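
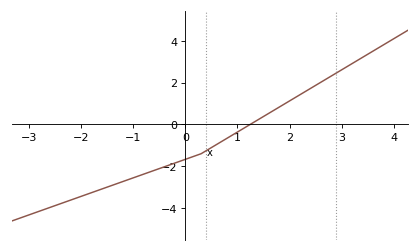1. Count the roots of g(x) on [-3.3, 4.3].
1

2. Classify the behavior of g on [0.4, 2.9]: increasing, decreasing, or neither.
increasing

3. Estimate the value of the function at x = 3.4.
3.2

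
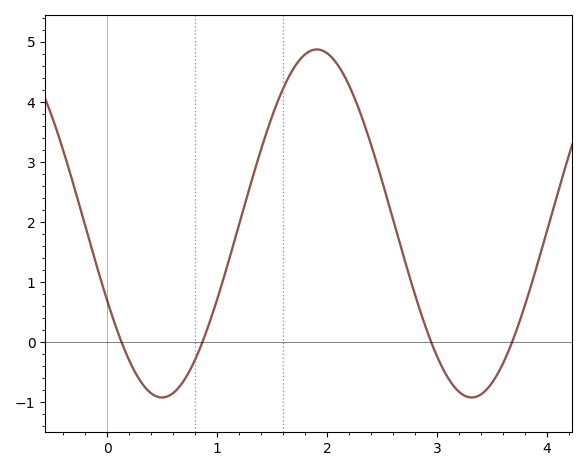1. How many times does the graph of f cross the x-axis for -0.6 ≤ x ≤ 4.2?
4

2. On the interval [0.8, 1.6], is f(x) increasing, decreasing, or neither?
increasing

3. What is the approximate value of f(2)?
4.8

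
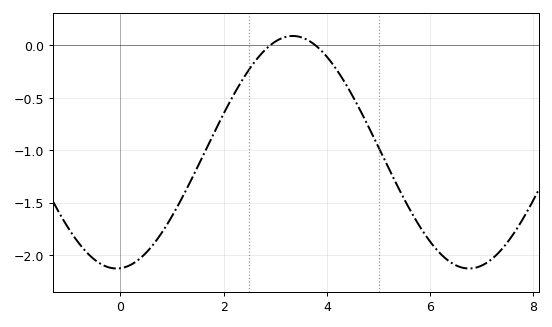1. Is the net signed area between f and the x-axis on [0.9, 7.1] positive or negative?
negative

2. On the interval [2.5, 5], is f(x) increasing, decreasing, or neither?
neither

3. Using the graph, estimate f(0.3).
-2.05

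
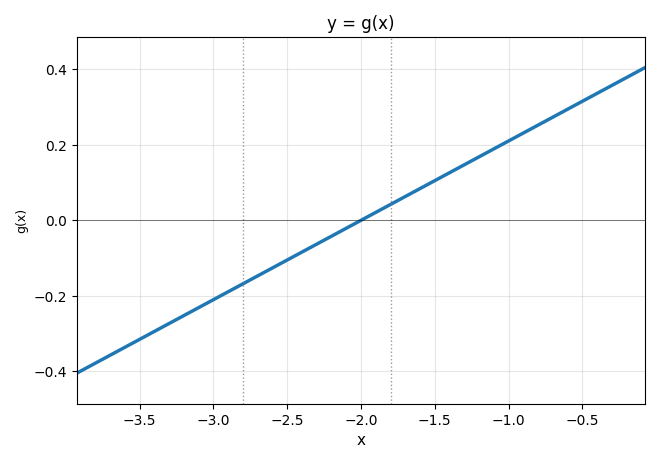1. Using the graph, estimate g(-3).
-0.2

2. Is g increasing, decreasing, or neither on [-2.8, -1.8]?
increasing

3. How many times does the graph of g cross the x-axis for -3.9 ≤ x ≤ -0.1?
1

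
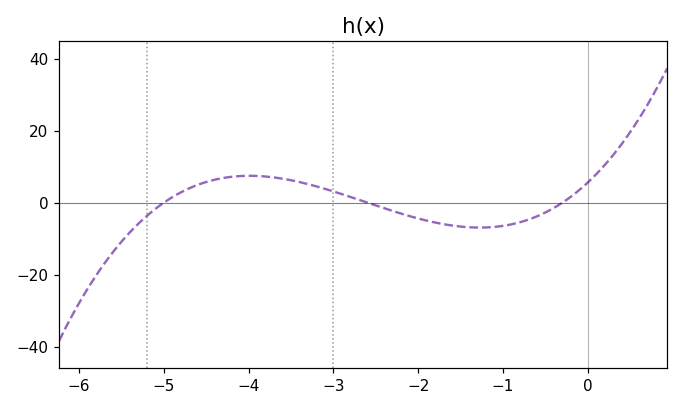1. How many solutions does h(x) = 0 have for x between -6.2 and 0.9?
3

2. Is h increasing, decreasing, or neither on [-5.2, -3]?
neither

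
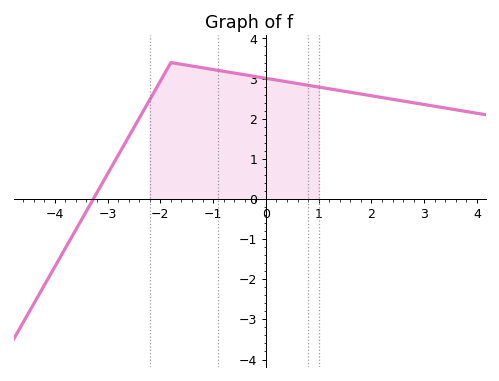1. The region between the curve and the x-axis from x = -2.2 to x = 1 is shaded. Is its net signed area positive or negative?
positive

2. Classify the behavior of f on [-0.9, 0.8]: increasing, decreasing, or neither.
decreasing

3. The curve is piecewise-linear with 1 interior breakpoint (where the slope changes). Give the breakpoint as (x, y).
(-1.8, 3.4)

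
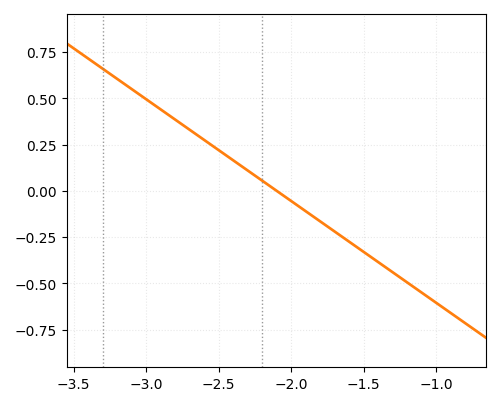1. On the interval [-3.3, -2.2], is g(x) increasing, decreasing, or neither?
decreasing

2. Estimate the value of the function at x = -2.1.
0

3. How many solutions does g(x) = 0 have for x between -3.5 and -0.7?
1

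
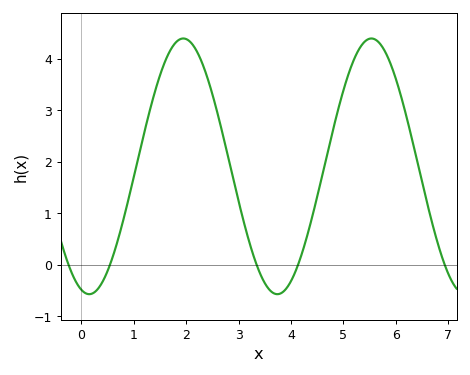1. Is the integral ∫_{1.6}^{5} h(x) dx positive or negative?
positive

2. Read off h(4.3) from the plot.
0.529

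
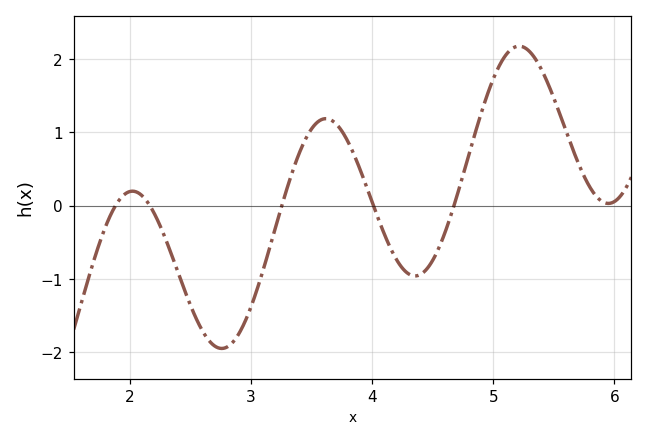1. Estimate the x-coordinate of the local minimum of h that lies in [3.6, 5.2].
4.4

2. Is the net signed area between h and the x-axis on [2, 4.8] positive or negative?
negative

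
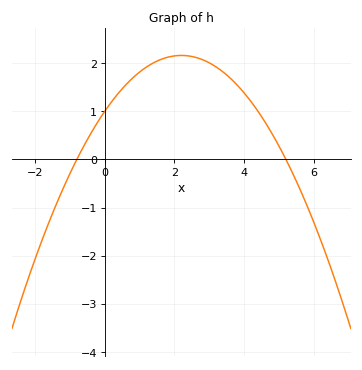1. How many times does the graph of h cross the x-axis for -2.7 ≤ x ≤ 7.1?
2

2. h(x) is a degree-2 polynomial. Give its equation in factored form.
y = -0.24(x + 0.8)(x - 5.2)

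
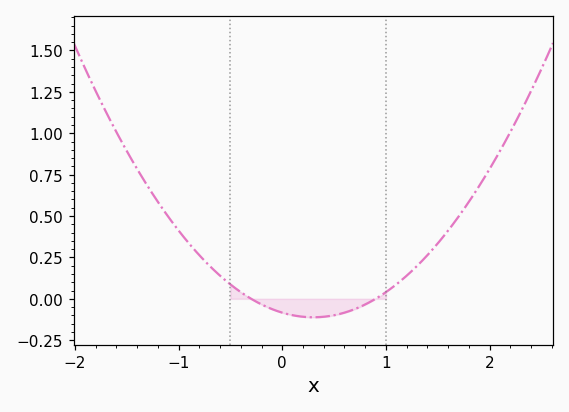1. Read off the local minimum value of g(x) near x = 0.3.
-0.12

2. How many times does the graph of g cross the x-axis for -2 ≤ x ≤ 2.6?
2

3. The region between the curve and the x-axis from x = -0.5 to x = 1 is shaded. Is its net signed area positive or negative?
negative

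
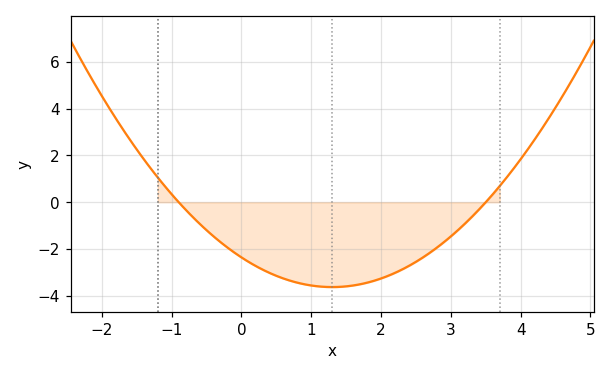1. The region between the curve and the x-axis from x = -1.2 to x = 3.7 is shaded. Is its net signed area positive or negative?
negative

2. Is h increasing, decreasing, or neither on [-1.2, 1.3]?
decreasing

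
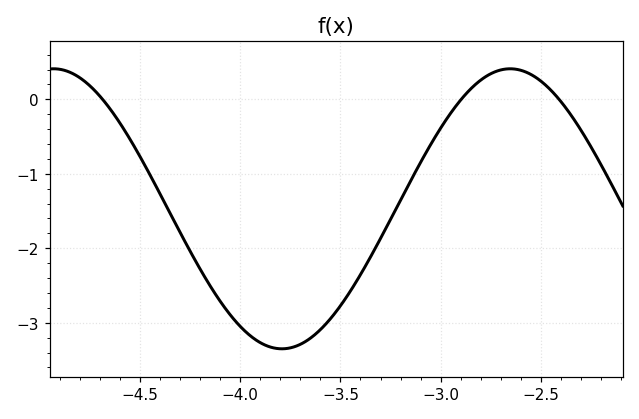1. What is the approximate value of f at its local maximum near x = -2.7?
0.4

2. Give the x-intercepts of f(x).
-4.7, -2.9, -2.4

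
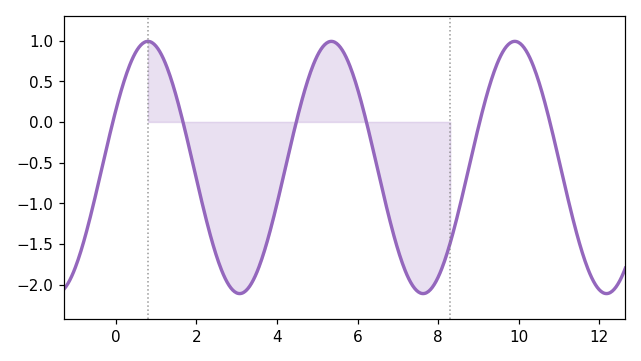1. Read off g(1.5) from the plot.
0.3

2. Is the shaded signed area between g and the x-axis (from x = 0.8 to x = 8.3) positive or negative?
negative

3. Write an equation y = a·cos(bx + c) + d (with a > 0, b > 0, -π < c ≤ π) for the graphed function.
y = 1.55cos(1.4x - 1.1) - 0.56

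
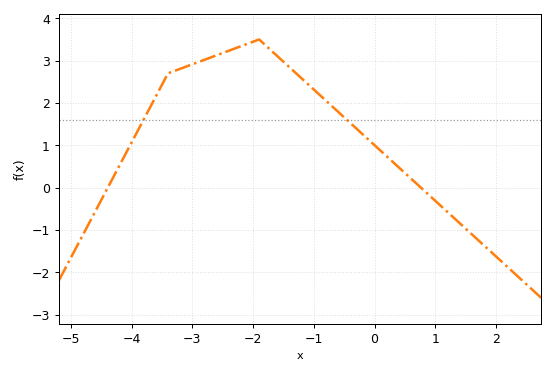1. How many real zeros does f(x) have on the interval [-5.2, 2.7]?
2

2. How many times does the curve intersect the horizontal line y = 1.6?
2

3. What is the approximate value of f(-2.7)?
3.1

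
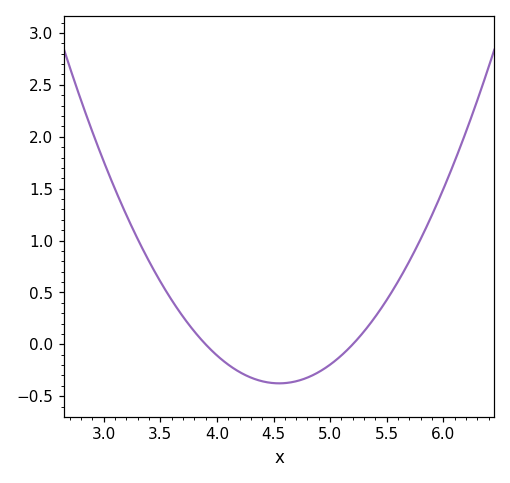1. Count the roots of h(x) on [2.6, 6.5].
2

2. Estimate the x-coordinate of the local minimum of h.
4.6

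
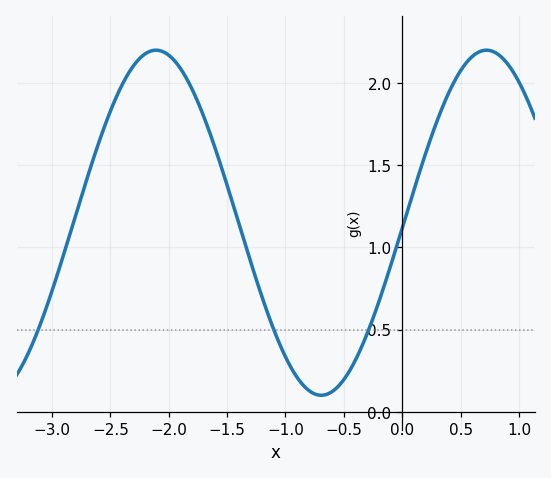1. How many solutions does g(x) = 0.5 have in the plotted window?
3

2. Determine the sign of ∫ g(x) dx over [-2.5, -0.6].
positive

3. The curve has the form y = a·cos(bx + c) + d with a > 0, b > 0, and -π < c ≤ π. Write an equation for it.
y = 1.05cos(2.2x - 1.6) + 1.15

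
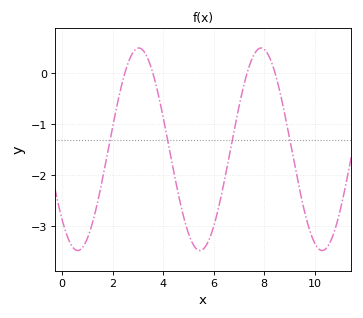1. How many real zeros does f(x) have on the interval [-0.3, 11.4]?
4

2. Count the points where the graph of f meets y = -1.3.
4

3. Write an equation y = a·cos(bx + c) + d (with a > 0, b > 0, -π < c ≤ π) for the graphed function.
y = 1.98cos(1.3x + 2.3) - 1.49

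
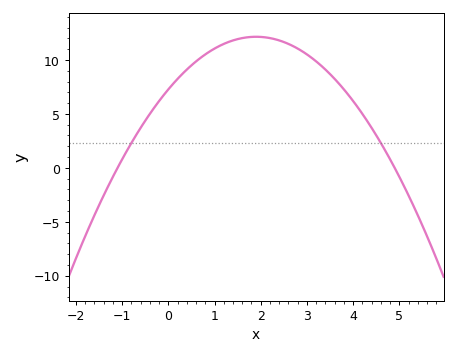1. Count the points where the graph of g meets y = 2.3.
2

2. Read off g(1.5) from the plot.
12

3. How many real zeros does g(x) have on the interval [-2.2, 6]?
2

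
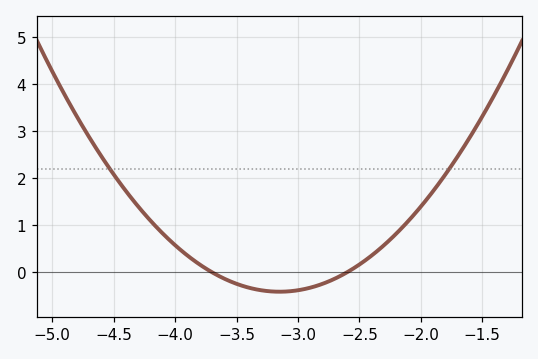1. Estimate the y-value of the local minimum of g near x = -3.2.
-0.4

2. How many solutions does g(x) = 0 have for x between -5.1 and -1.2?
2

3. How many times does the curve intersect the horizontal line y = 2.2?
2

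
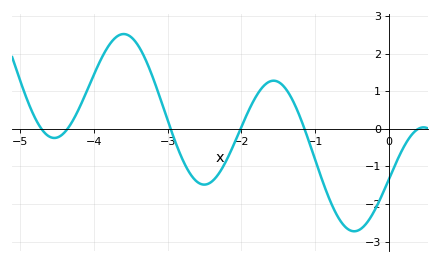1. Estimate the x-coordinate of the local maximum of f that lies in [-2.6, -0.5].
-1.56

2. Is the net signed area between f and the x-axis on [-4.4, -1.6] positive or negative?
positive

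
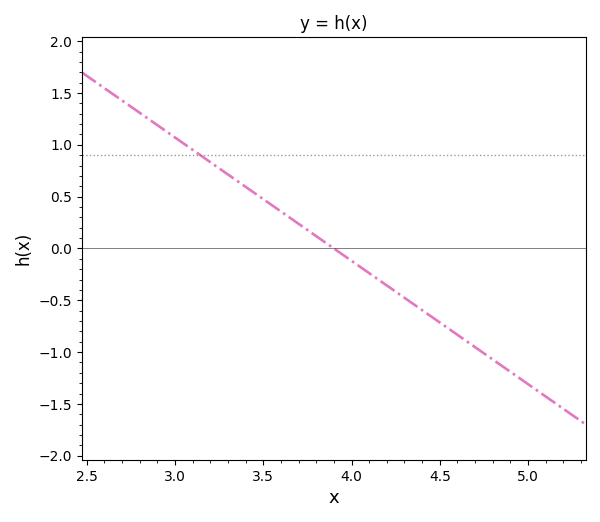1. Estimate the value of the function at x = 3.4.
0.595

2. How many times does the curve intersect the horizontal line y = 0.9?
1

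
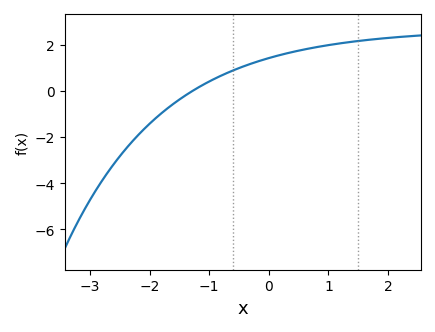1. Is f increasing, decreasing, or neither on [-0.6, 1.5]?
increasing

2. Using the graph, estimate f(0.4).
1.68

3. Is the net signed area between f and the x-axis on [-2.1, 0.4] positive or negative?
positive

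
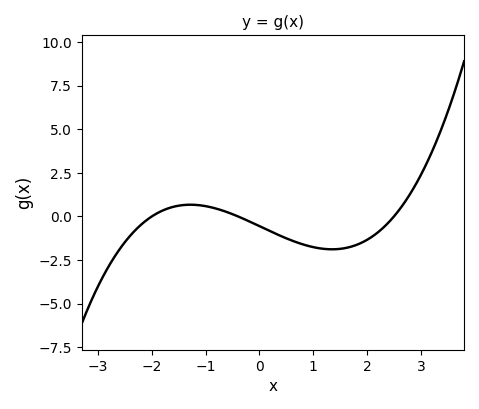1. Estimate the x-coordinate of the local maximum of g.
-1.28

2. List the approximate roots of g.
-2, -0.4, 2.5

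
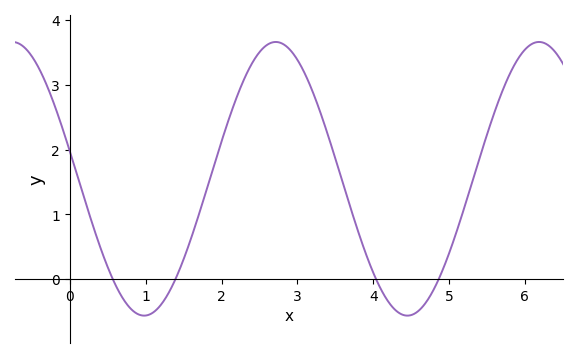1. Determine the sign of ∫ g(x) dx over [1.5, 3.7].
positive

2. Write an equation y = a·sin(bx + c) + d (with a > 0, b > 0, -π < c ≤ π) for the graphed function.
y = 2.11sin(1.8x + 2.9) + 1.55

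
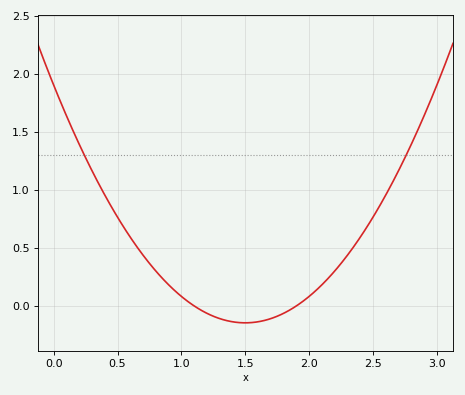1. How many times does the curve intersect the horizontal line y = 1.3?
2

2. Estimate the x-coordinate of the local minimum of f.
1.5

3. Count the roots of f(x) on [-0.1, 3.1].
2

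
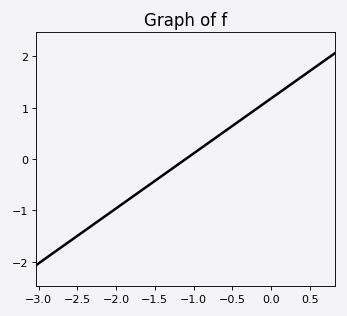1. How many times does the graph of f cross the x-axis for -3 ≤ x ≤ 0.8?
1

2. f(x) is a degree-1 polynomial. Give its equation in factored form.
y = 1.07(x + 1.1)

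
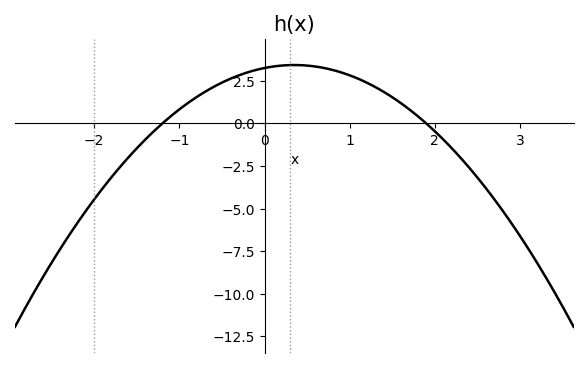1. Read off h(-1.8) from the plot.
-3.17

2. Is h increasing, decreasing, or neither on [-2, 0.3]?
increasing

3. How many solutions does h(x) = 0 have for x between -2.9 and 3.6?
2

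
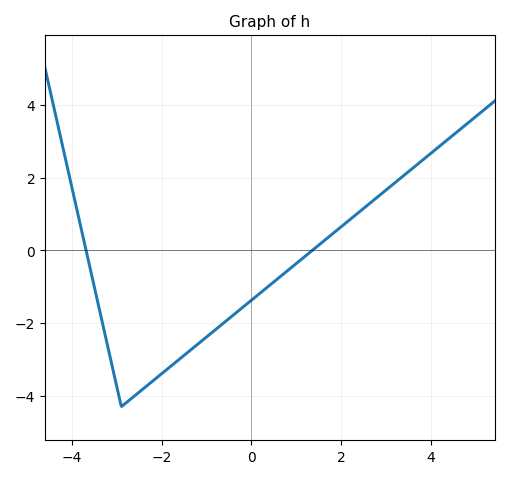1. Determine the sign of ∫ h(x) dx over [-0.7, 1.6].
negative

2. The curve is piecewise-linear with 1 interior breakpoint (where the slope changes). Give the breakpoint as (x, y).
(-2.9, -4.3)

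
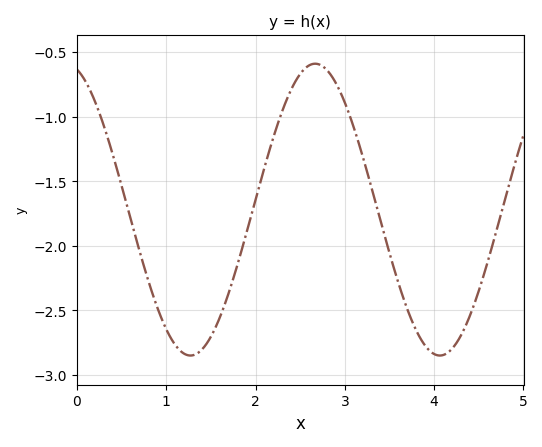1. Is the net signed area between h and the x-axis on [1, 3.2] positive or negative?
negative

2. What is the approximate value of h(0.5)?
-1.53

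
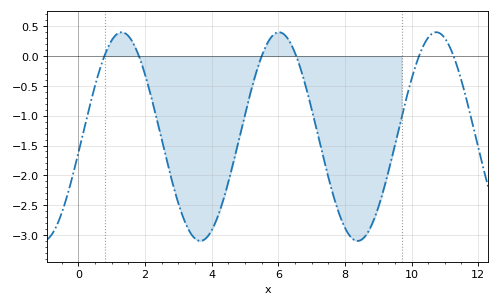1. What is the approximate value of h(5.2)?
-0.54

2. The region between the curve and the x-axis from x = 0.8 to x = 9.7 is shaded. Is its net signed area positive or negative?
negative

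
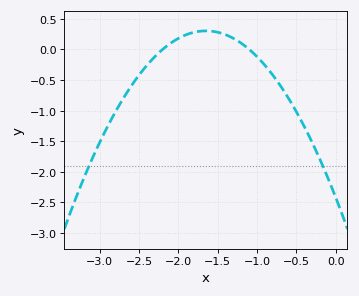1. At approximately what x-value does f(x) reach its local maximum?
-1.65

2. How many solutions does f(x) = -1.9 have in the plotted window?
2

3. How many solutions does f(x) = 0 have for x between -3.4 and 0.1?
2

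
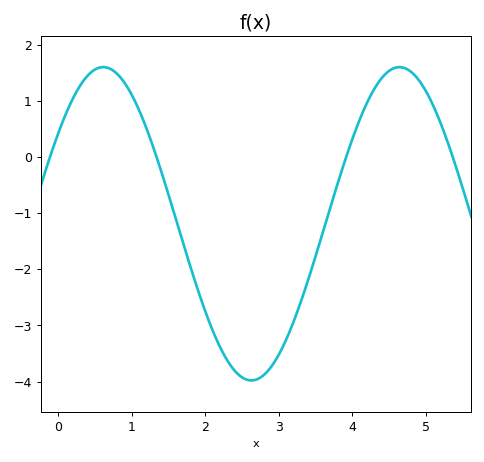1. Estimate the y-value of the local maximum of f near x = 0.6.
1.6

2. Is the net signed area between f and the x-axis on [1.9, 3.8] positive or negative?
negative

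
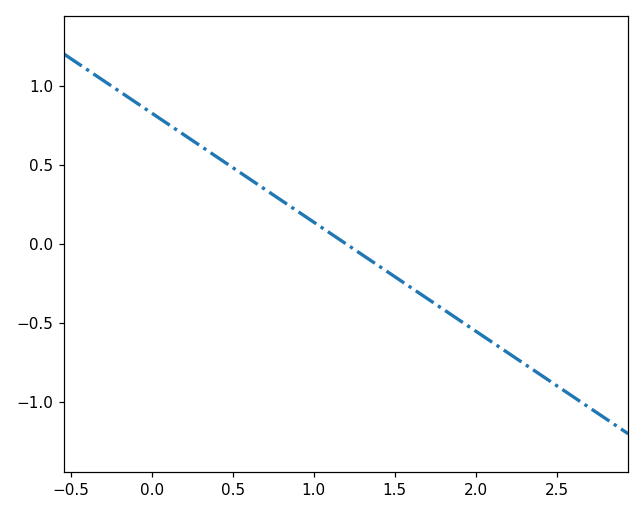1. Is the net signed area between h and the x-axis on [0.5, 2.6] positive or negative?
negative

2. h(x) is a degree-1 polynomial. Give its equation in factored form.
y = -0.69(x - 1.2)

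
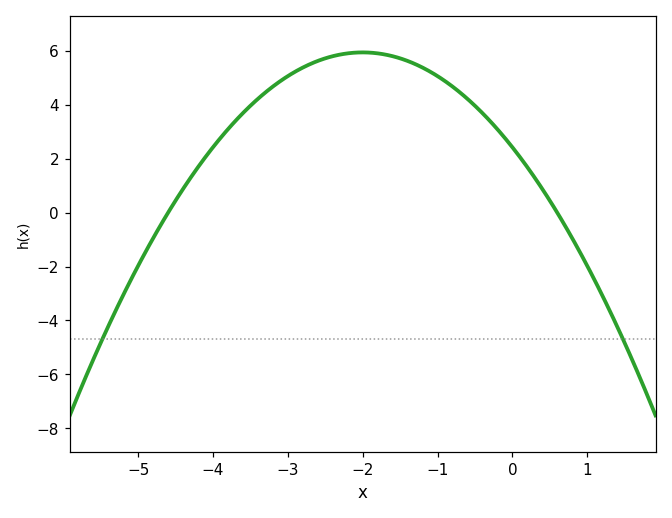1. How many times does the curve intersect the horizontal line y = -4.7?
2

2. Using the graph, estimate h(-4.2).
1.69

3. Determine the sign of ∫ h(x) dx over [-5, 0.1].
positive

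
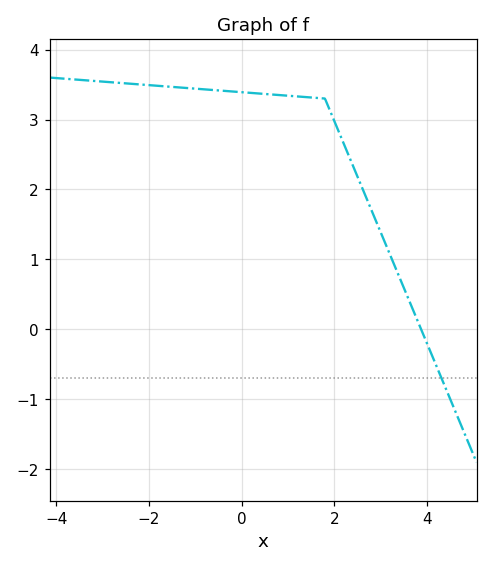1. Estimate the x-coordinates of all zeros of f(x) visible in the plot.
3.88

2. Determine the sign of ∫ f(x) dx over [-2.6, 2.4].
positive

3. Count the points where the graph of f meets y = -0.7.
1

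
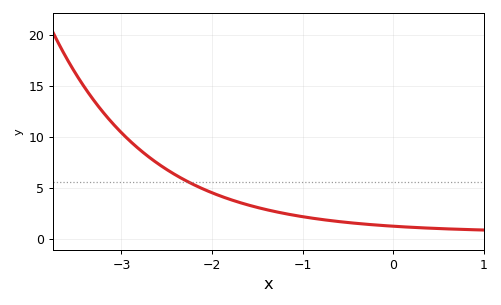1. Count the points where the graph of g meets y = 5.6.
1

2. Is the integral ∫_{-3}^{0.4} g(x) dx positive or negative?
positive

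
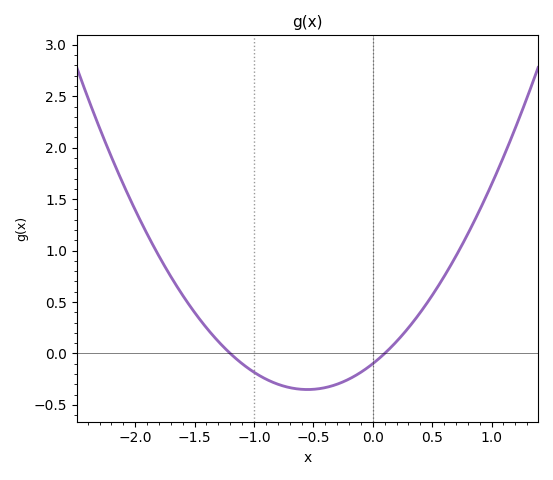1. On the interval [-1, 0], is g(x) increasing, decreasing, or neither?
neither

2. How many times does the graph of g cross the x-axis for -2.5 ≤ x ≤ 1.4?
2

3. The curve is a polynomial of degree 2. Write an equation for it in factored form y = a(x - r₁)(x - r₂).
y = 0.83(x + 1.2)(x - 0.1)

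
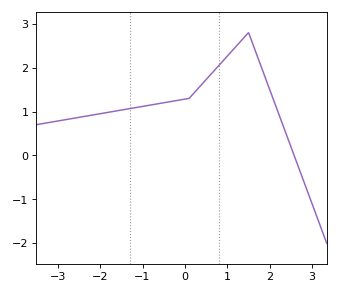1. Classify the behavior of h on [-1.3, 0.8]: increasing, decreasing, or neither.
increasing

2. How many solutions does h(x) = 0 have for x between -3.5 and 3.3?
1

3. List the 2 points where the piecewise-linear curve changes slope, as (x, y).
(0.1, 1.3); (1.5, 2.8)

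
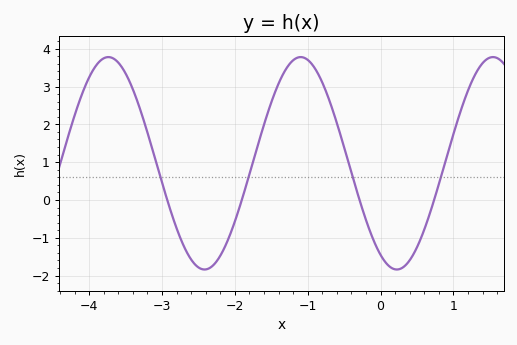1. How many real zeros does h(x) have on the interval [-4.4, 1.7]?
4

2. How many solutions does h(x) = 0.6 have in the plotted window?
4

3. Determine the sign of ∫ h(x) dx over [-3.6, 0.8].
positive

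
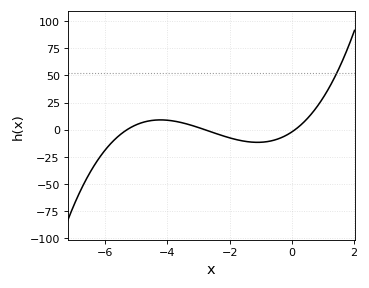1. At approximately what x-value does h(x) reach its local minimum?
-1.11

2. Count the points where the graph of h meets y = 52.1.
1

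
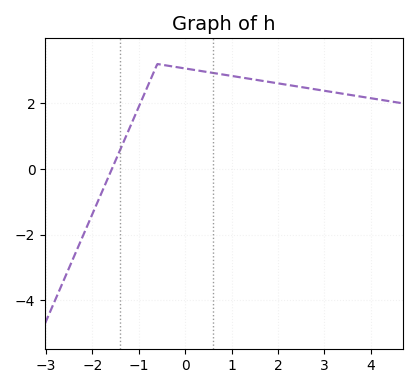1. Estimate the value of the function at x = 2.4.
2.52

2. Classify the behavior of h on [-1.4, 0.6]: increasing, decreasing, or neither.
neither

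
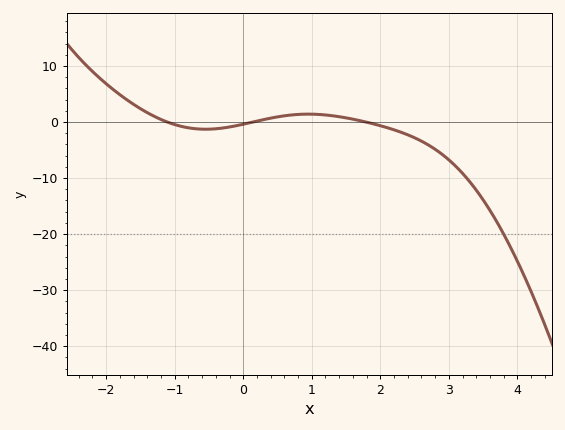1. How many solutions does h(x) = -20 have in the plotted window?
1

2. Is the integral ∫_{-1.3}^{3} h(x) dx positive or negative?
negative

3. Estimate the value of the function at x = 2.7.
-4.09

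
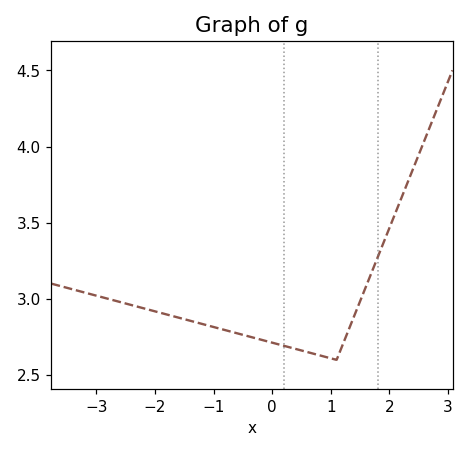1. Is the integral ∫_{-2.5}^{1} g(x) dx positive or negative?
positive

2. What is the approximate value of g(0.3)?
2.7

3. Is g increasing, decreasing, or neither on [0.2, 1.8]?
neither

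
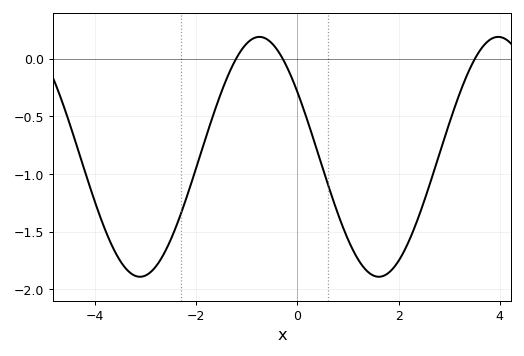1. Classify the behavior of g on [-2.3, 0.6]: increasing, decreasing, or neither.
neither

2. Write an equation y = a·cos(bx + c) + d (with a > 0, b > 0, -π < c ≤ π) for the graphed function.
y = 1.04cos(1.33x + 1) - 0.85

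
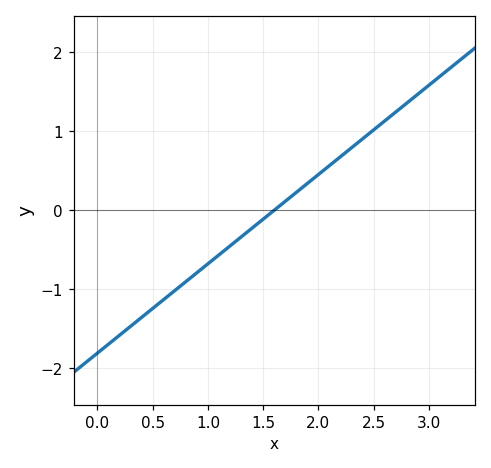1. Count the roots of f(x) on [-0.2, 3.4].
1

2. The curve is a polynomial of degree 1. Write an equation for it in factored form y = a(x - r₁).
y = 1.13(x - 1.6)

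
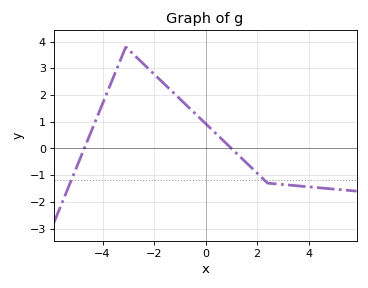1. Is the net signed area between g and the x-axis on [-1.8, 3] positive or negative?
positive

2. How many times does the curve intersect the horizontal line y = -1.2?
2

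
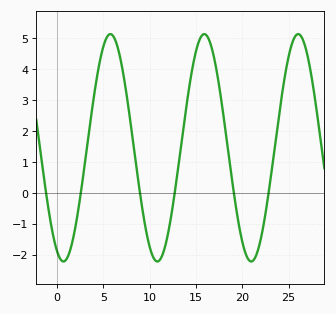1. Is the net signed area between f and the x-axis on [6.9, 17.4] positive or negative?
positive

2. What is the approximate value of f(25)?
4.4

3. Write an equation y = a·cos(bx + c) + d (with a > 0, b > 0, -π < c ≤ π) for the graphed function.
y = 3.68cos(0.62x + 2.7) + 1.46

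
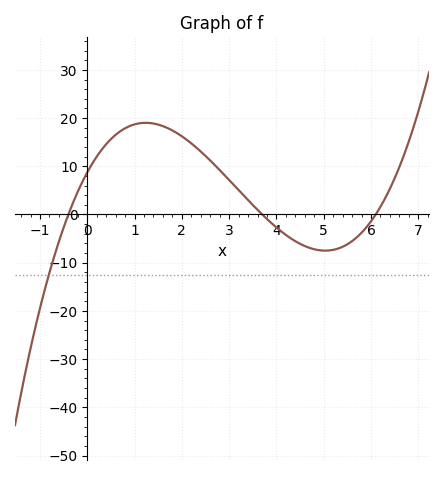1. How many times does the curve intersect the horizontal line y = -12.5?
1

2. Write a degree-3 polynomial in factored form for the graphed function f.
y = 0.97(x + 0.4)(x - 3.7)(x - 6.1)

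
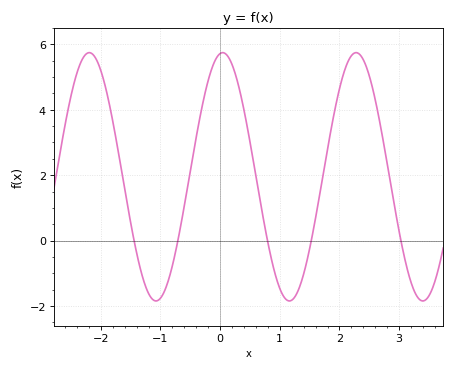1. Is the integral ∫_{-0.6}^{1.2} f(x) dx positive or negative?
positive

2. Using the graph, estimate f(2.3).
5.74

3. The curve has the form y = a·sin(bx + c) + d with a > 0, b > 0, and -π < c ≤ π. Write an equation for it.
y = 3.8sin(2.81x + 1.45) + 1.95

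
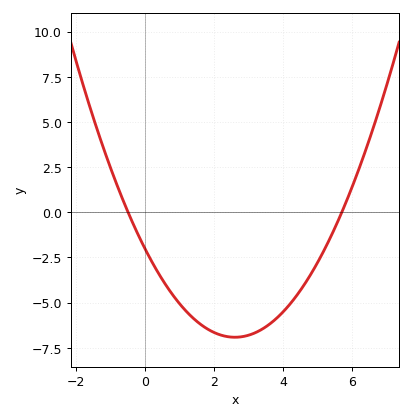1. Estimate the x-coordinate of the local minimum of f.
2.6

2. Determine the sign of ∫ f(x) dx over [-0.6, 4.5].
negative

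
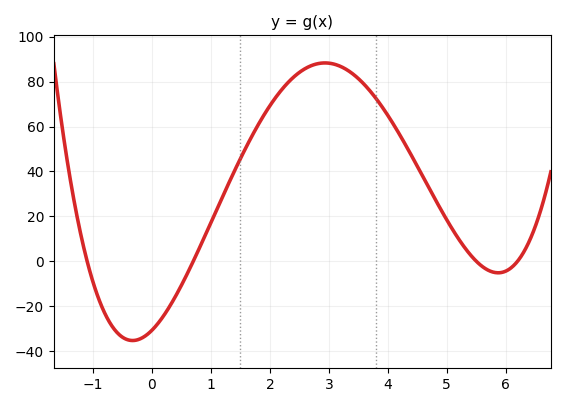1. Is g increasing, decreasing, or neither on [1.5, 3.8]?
neither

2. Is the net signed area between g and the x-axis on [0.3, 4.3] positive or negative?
positive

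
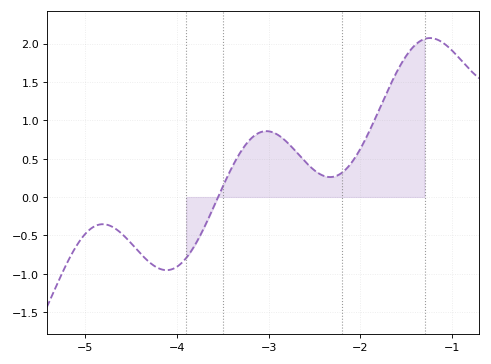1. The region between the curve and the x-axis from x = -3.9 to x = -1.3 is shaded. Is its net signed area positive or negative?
positive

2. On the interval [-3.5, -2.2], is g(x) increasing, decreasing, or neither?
neither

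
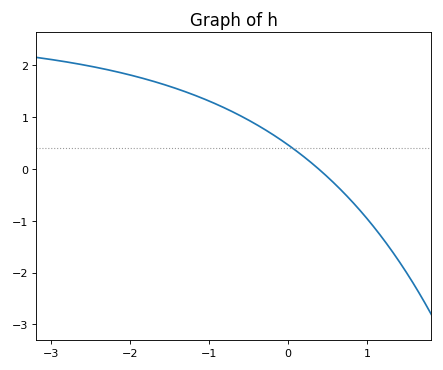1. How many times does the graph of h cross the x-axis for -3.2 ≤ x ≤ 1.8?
1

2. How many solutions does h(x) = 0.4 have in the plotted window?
1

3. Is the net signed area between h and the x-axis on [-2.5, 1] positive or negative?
positive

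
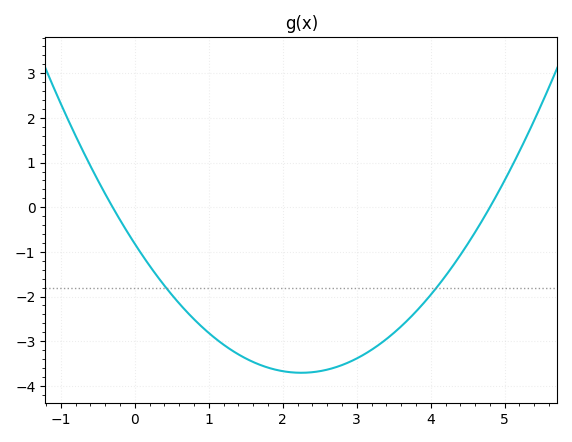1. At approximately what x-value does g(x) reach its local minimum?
2.2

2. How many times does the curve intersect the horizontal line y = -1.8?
2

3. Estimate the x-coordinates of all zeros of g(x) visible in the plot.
-0.3, 4.8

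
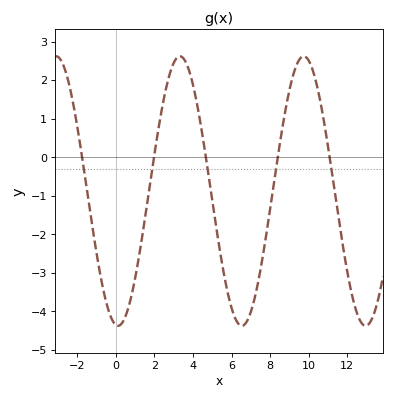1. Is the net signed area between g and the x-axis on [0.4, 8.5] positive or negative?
negative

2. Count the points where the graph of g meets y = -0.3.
5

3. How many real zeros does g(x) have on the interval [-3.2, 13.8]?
5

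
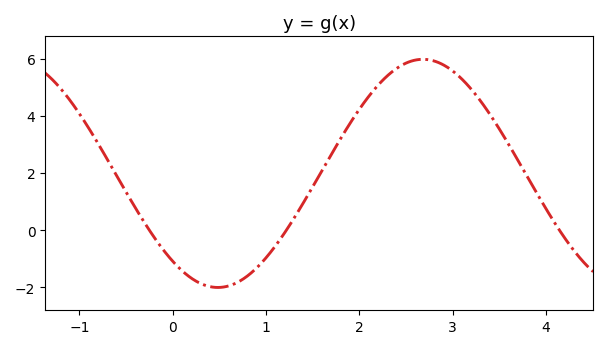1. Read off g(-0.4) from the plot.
0.8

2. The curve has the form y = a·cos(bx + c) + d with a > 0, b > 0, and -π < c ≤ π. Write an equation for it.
y = 3.99cos(1.4x + 2.5) + 1.99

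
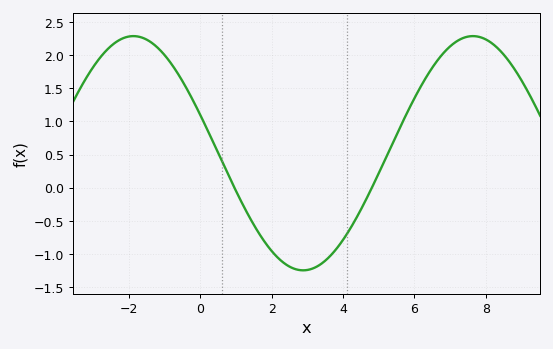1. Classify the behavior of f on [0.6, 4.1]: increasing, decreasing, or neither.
neither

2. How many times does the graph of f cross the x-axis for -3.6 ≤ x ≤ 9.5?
2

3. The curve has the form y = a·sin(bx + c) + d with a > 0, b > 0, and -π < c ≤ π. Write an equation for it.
y = 1.77sin(0.66x + 2.81) + 0.52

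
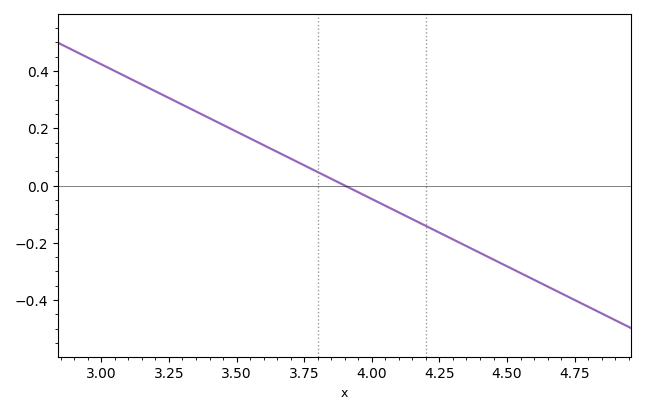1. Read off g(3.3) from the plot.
0.28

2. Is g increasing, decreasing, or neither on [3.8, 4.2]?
decreasing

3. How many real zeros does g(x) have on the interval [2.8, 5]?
1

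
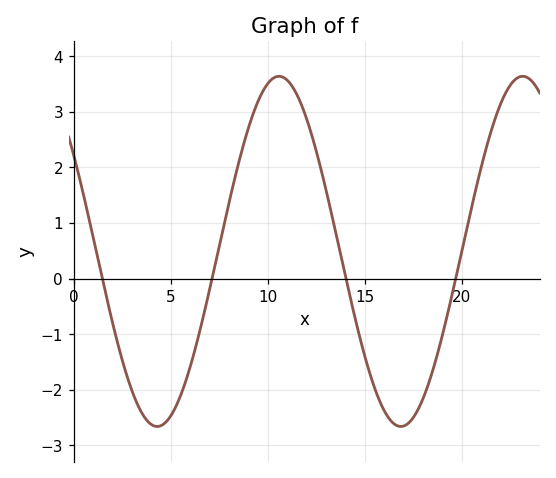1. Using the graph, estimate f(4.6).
-2.6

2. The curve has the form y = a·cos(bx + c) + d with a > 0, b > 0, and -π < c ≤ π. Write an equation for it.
y = 3.15cos(0.5x + 0.99) + 0.49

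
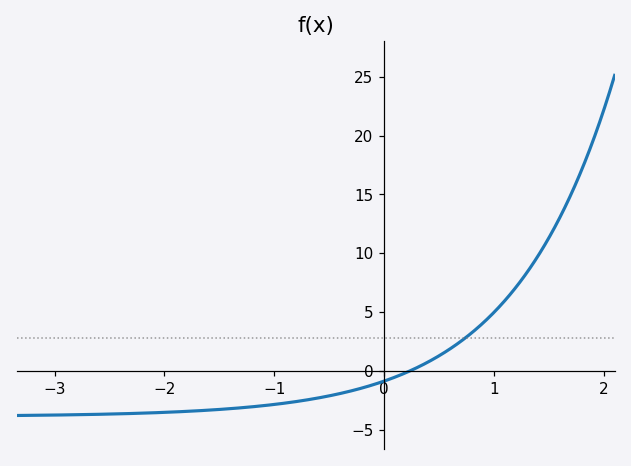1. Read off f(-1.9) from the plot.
-3.5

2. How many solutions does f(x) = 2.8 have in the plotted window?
1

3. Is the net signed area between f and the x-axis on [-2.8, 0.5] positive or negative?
negative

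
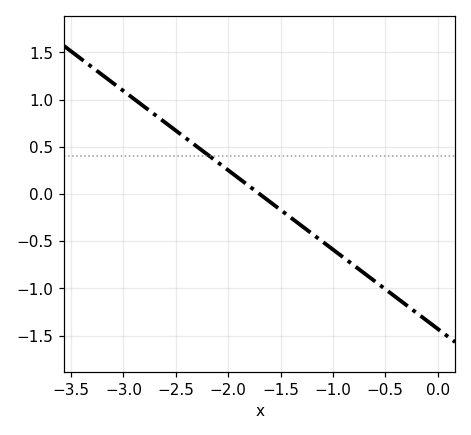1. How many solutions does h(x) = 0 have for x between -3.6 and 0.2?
1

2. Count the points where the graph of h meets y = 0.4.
1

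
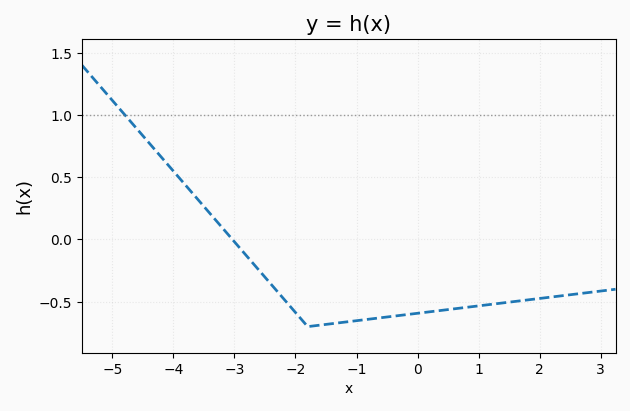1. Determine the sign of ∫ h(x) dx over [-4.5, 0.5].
negative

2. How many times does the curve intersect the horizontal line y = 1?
1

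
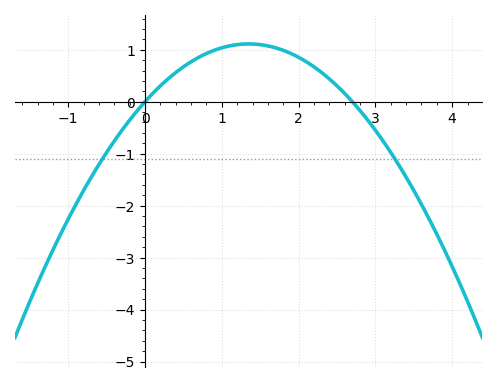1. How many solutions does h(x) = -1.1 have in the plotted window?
2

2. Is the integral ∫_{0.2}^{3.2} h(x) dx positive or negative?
positive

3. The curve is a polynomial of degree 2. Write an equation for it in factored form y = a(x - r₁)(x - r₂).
y = -0.61(x - 0)(x - 2.7)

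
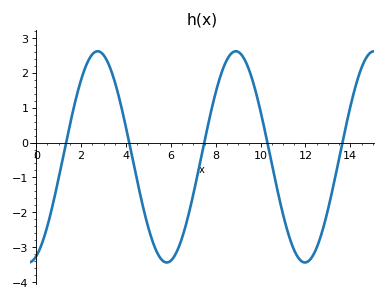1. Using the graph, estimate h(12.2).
-3.36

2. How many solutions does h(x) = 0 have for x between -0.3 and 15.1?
5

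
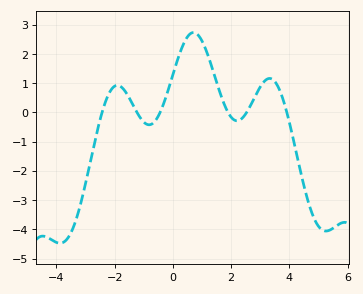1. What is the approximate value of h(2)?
-0.159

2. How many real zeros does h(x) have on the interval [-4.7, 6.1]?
6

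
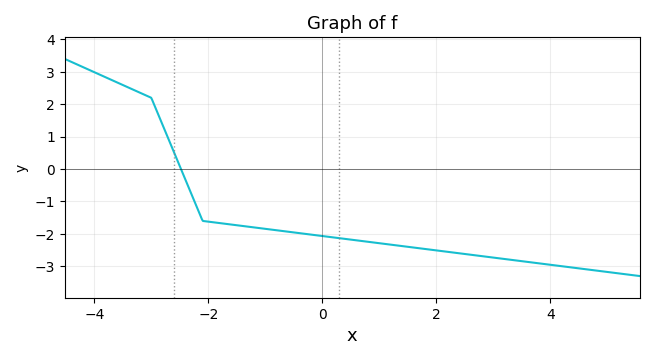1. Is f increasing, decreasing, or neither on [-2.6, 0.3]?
decreasing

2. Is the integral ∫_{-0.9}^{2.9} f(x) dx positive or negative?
negative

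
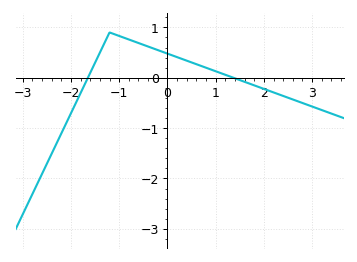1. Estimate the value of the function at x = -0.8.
0.8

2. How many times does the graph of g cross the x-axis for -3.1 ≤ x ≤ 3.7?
2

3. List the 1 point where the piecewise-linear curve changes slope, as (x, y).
(-1.2, 0.9)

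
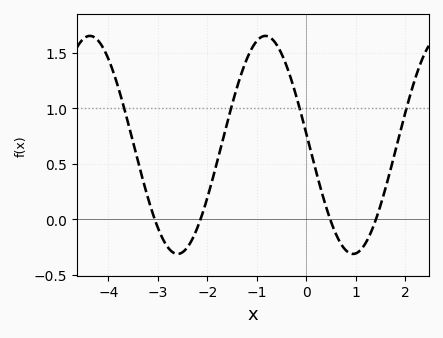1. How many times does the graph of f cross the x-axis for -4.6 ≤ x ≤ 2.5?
4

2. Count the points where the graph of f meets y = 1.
4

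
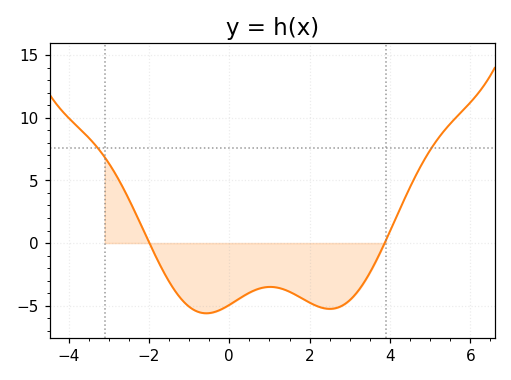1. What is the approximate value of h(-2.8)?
5.33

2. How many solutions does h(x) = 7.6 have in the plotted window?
2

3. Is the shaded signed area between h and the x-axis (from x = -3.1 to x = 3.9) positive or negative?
negative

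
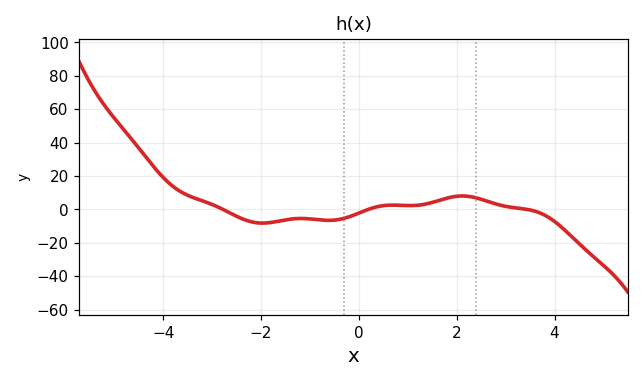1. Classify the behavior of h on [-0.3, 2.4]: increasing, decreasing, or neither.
neither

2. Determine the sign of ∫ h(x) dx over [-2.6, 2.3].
negative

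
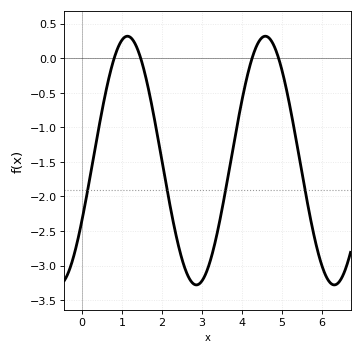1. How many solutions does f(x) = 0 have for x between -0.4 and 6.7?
4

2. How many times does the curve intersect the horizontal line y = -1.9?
4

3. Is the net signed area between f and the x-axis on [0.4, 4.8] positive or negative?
negative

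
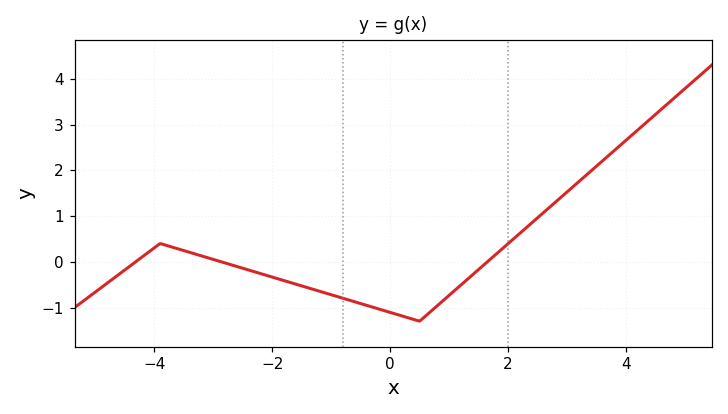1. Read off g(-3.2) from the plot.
0.13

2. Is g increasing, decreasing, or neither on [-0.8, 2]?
neither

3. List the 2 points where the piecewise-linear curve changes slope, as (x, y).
(-3.9, 0.4); (0.5, -1.3)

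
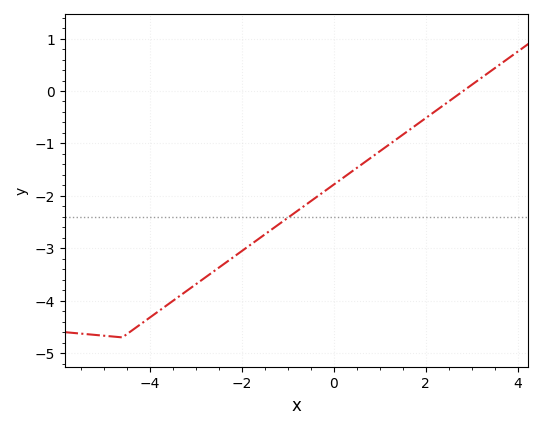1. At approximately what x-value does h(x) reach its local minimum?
-4.6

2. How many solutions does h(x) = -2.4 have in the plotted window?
1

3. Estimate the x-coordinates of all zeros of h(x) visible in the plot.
2.8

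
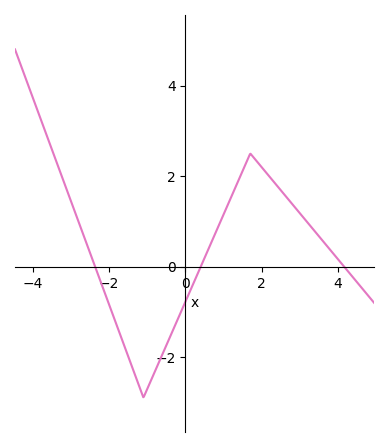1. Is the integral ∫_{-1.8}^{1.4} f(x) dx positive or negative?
negative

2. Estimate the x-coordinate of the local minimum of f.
-1.1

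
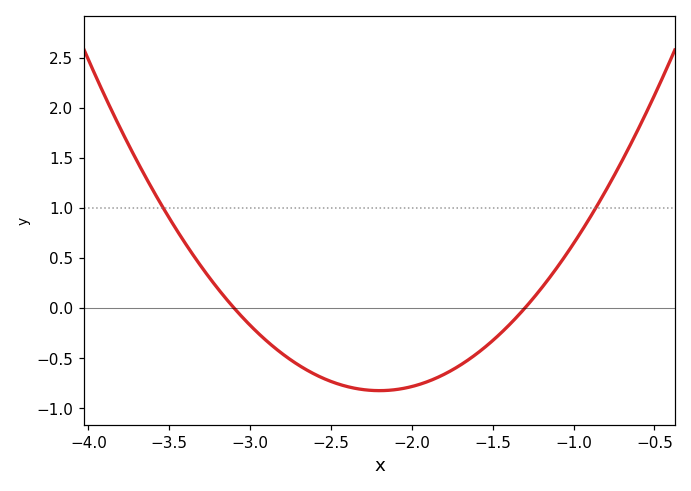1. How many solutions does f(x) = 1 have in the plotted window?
2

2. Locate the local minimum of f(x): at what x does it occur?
-2.2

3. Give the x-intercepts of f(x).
-3.1, -1.3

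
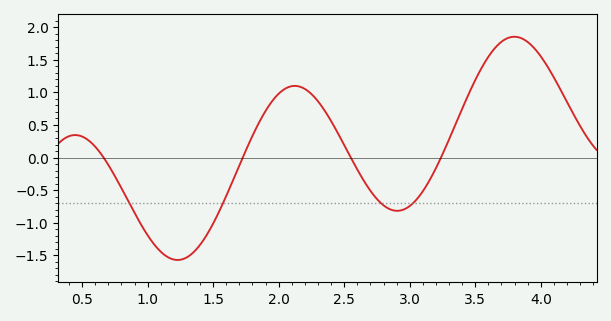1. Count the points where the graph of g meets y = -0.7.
4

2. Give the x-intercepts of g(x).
0.7, 1.7, 2.6, 3.2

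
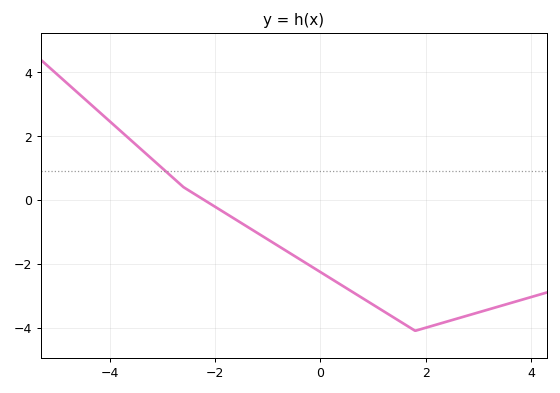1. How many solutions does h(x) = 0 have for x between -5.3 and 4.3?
1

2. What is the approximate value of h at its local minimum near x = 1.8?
-4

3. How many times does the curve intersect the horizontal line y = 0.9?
1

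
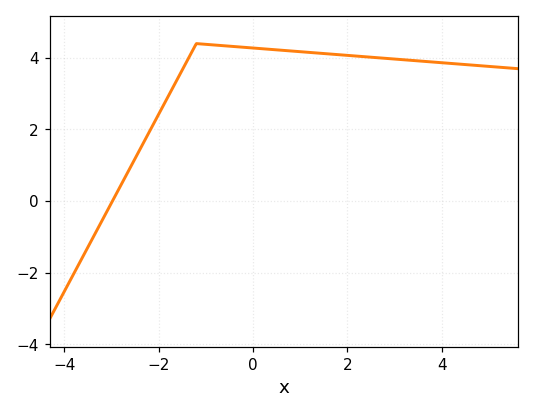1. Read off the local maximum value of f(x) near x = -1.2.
4.4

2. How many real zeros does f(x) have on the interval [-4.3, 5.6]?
1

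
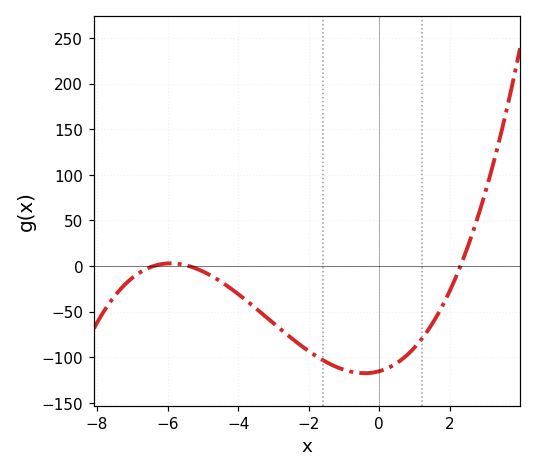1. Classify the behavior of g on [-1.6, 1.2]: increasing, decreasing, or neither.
neither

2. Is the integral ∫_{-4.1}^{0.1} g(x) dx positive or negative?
negative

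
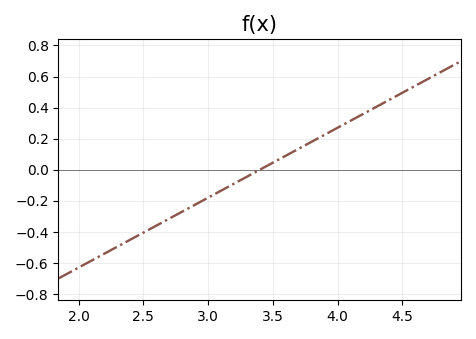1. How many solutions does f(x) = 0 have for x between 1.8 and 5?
1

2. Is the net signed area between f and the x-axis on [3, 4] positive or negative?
positive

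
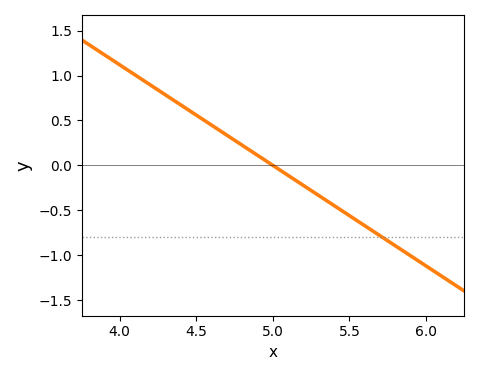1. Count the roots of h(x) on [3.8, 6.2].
1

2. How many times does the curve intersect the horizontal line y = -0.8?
1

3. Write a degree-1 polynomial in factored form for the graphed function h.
y = -1.12(x - 5)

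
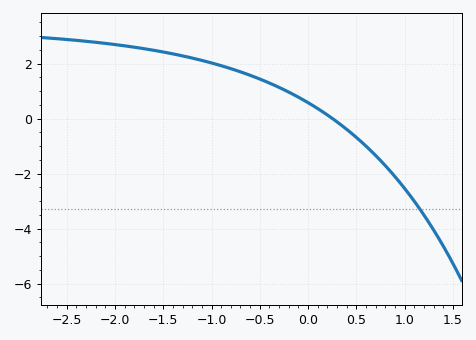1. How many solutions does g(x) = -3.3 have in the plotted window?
1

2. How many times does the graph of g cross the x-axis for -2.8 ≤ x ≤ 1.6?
1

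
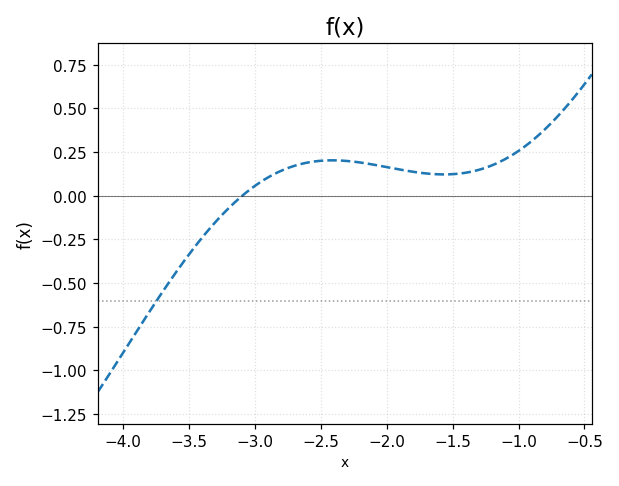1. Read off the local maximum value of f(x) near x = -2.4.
0.2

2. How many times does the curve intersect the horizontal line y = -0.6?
1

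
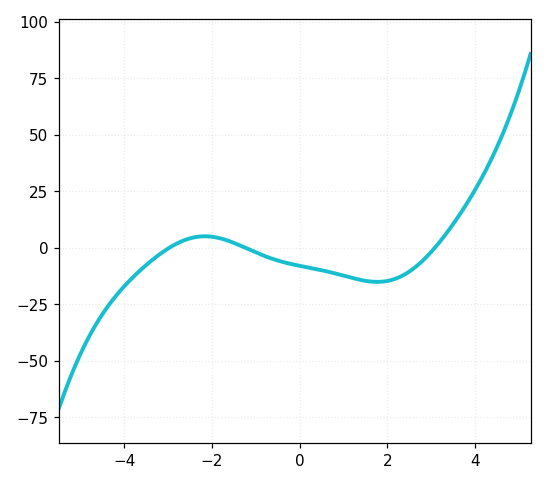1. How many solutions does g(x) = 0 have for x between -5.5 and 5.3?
3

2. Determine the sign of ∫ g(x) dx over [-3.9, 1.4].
negative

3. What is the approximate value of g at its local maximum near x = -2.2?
5.18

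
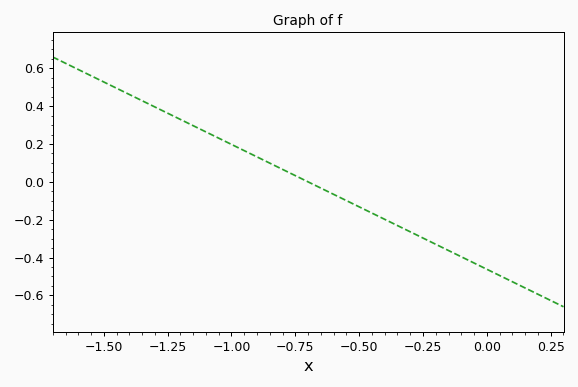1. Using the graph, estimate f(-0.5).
-0.14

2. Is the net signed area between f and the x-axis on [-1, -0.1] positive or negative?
negative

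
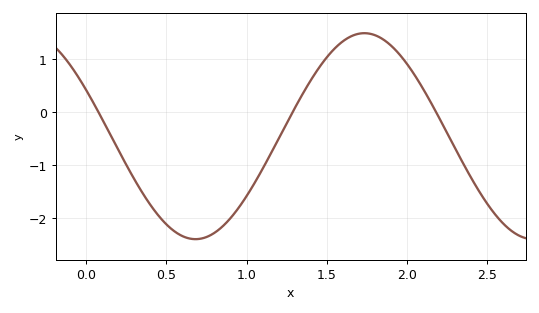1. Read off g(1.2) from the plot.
-0.5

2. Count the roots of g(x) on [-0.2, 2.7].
3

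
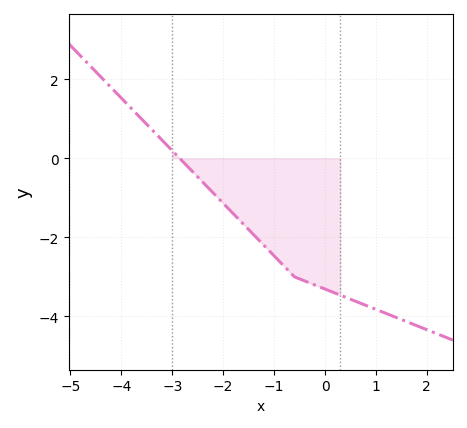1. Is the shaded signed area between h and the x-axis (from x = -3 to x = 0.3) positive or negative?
negative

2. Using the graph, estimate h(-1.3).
-2.1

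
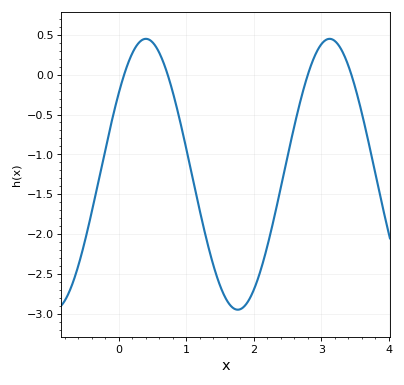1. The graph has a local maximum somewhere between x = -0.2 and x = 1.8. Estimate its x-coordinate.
0.4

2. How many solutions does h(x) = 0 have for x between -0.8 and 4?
4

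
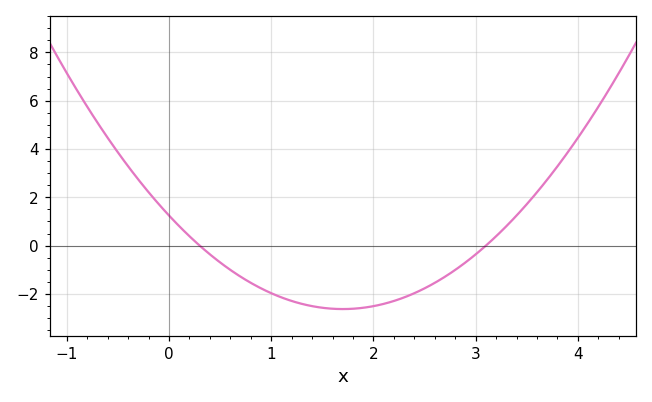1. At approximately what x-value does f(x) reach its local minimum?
1.7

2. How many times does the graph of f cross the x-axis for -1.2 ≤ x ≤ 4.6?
2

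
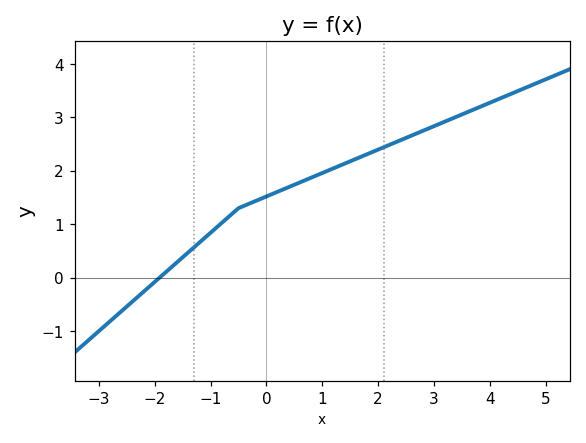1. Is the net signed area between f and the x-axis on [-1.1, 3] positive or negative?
positive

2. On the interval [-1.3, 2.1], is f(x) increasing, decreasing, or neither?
increasing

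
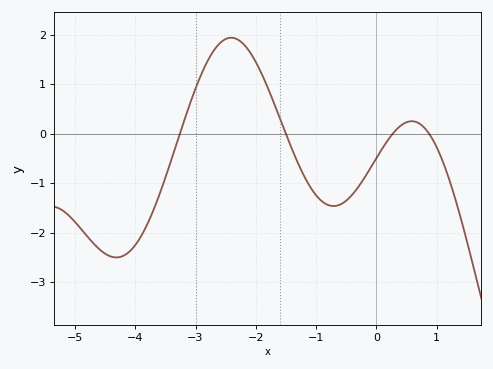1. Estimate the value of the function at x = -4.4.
-2.5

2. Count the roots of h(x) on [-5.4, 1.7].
4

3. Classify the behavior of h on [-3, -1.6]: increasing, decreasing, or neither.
neither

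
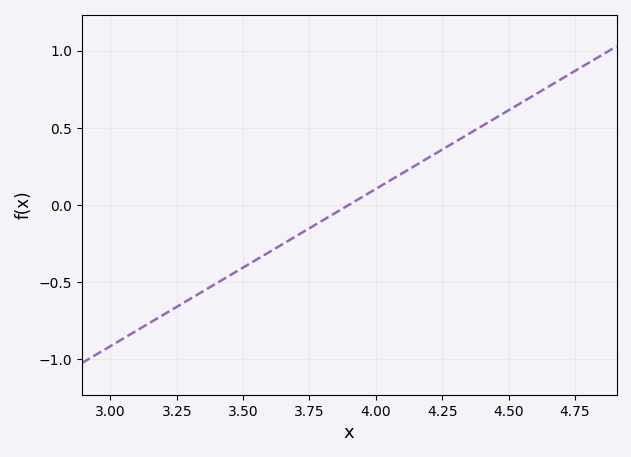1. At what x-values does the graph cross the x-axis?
3.9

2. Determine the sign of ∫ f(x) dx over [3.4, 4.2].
negative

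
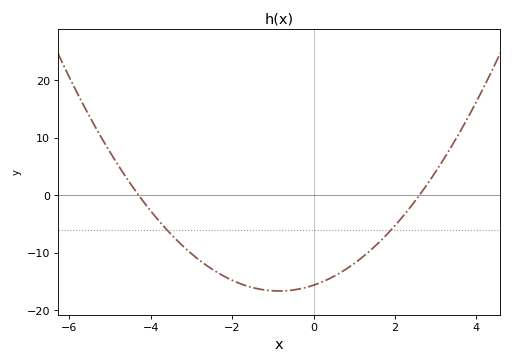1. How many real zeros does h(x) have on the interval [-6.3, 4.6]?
2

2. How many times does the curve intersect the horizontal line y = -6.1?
2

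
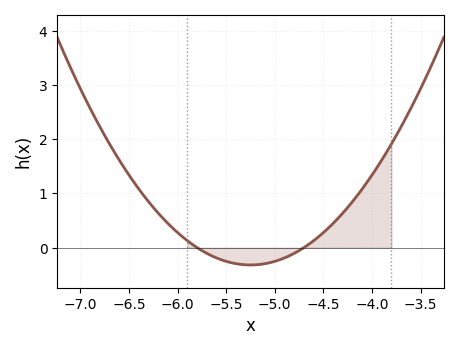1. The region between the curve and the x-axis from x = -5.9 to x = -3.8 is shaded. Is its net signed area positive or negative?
positive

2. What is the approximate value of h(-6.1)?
0.445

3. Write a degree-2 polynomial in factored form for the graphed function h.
y = 1.06(x + 5.8)(x + 4.7)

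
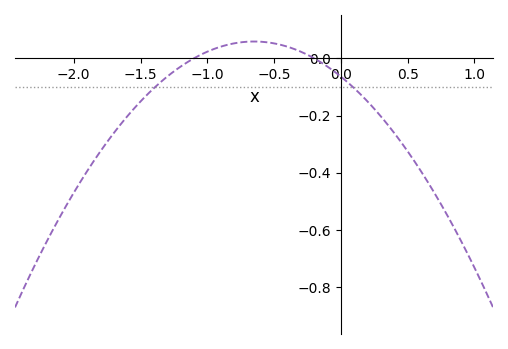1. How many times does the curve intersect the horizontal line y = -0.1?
2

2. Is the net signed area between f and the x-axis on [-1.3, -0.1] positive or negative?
positive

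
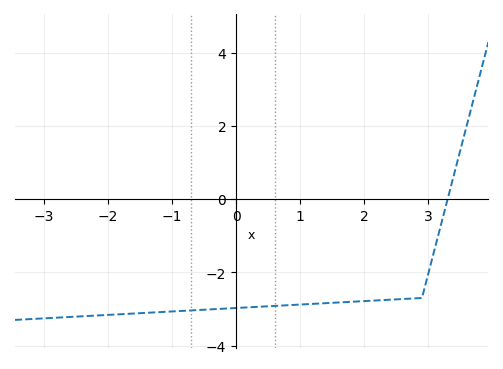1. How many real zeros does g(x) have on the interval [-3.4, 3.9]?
1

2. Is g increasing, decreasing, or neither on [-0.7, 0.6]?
increasing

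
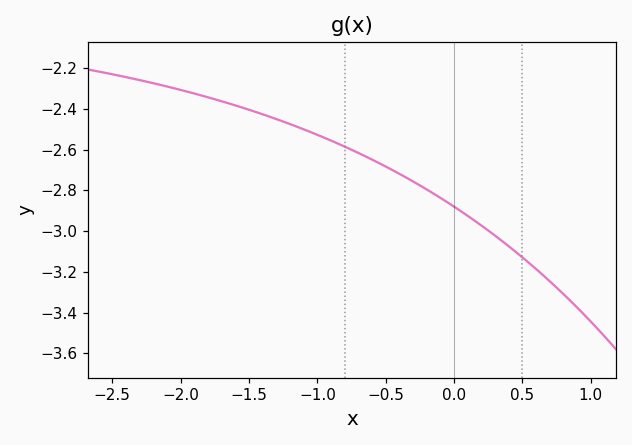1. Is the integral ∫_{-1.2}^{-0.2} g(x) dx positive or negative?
negative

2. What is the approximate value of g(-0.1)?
-2.84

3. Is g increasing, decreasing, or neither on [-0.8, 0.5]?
decreasing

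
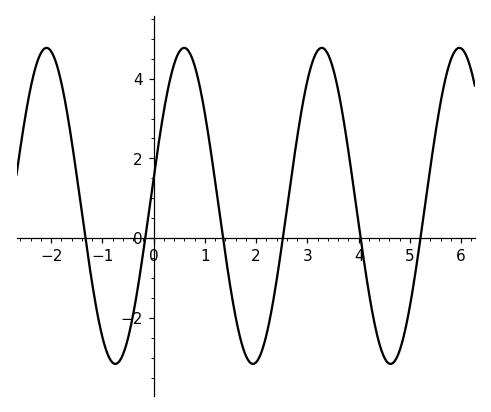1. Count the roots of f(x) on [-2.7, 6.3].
6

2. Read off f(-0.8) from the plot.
-3.2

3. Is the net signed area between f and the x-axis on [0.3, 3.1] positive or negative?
positive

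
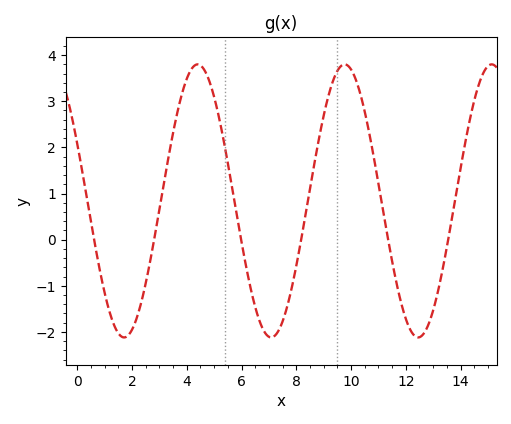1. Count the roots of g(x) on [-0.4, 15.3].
6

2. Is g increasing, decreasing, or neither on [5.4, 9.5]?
neither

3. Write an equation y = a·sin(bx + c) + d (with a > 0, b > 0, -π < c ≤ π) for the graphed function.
y = 2.96sin(1.17x + 2.71) + 0.84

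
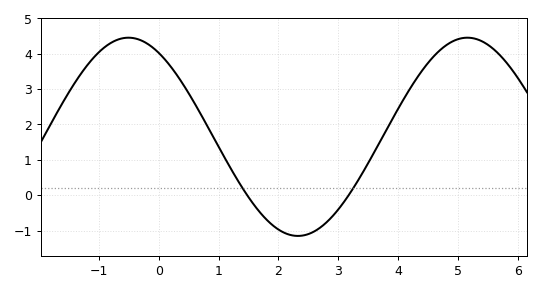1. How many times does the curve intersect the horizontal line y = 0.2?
2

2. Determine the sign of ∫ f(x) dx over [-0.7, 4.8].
positive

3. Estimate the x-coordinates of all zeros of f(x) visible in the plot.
1.4, 3.2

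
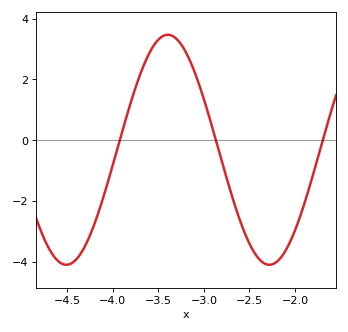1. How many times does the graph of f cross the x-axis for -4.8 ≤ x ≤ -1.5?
3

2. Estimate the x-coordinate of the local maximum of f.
-3.4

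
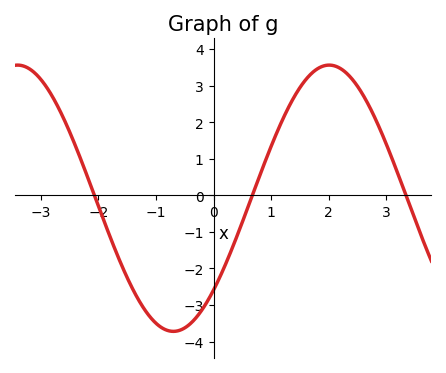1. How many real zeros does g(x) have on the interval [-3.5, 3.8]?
3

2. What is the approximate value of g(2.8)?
2.1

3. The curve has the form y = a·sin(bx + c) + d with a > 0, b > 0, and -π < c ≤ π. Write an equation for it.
y = 3.64sin(1.2x - 0.76) - 0.08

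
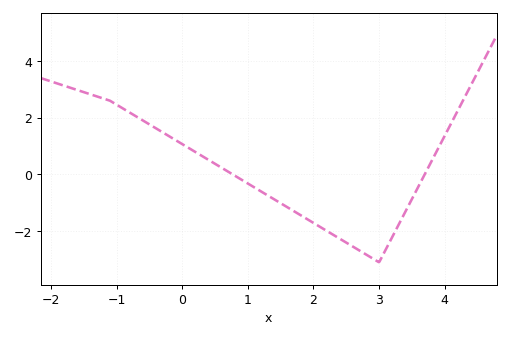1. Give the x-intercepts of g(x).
0.77, 3.69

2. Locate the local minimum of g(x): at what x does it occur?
3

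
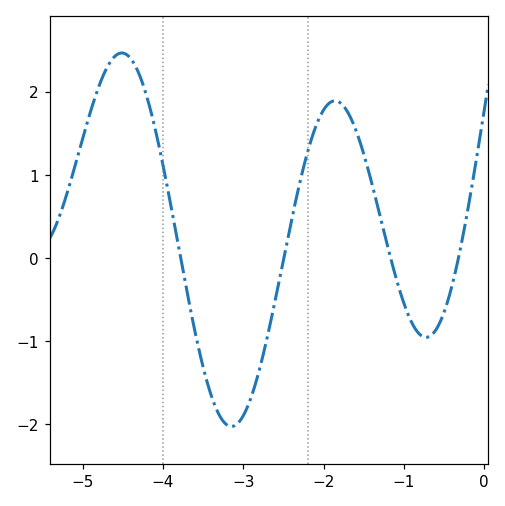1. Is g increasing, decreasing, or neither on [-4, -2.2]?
neither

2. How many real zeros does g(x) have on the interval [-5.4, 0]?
4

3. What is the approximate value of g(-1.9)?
1.88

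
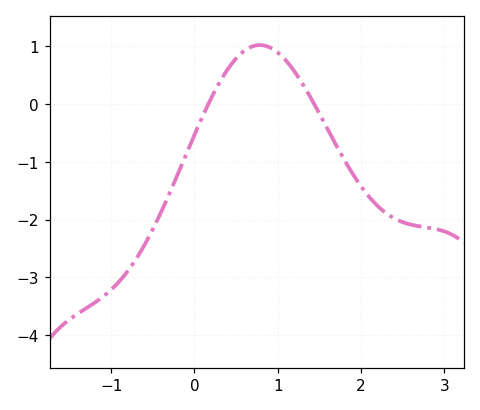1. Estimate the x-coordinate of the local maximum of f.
0.783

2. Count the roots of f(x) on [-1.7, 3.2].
2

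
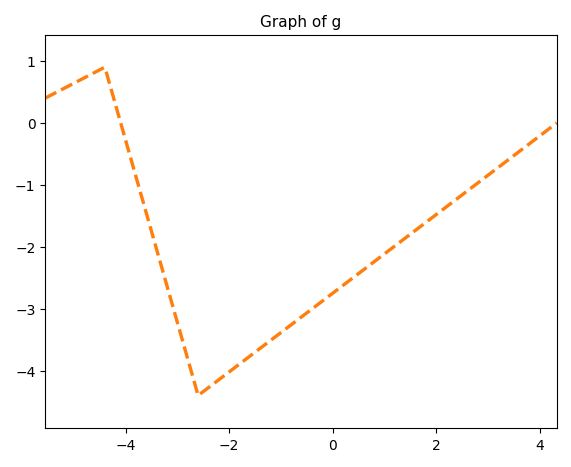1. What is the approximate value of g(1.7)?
-1.7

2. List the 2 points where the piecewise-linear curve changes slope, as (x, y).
(-4.4, 0.9); (-2.6, -4.4)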